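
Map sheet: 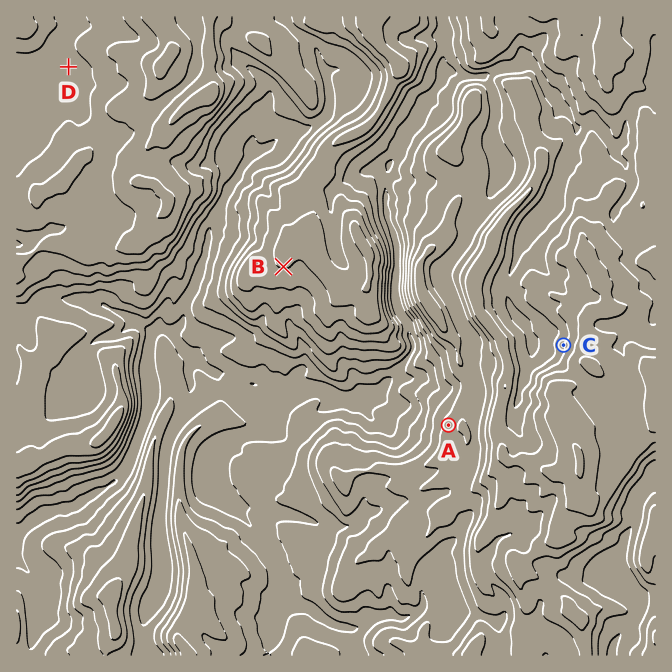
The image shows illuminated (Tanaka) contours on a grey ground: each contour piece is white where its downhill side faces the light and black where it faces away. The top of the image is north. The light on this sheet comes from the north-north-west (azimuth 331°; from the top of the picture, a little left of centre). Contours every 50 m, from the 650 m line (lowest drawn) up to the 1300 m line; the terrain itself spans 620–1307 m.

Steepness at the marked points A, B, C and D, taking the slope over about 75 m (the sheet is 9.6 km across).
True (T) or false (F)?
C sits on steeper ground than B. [T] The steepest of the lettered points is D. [F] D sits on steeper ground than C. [F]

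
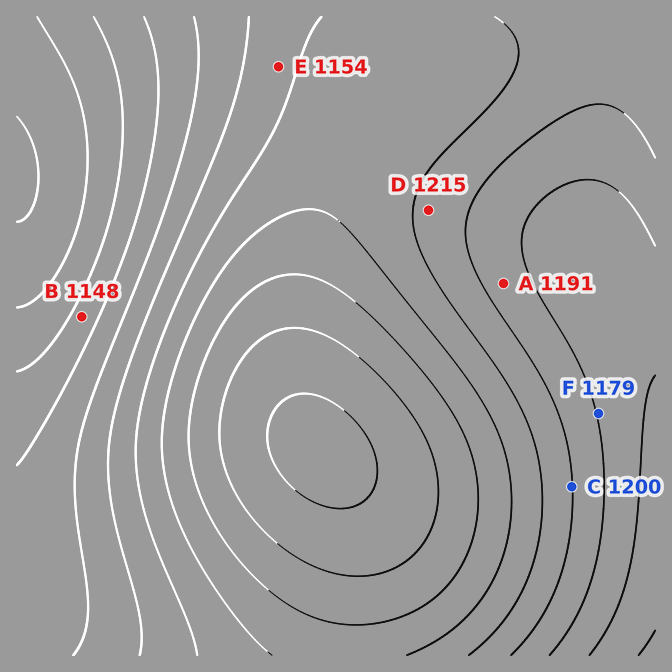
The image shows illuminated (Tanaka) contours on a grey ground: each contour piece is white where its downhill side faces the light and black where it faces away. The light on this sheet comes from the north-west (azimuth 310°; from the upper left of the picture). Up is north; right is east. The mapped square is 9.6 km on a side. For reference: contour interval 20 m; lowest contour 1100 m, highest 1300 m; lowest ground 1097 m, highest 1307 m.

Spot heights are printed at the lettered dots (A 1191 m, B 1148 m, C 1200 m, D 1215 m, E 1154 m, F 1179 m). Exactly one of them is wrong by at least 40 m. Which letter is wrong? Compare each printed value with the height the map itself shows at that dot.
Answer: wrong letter E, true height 1214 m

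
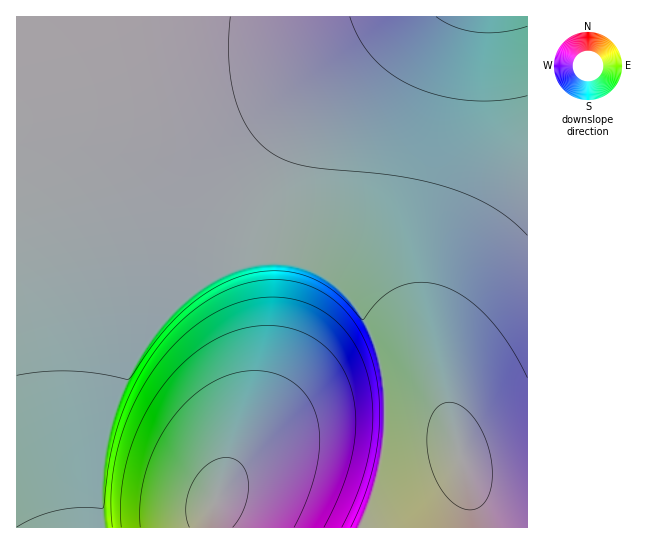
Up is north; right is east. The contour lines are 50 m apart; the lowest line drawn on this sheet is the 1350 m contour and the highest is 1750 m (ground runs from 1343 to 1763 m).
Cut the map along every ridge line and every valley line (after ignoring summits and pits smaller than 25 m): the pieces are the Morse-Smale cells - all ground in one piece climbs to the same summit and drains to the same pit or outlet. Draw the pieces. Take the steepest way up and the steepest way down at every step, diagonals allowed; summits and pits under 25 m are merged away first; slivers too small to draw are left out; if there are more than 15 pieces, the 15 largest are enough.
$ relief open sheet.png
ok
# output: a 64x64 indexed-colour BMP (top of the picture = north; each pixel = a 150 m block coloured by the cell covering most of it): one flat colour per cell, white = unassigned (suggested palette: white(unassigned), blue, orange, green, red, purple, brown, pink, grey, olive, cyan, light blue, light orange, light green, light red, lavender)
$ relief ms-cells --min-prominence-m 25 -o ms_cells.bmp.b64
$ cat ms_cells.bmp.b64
<image width="64" height="64" href="data:image/bmp;base64,Qk12CAAAAAAAAHYAAAAoAAAAQAAAAEAAAAABAAQAAAAAAAAIAAATCwAAEwsAABAAAAAAAAAA////ALR3HwAOf/8ALKAsACgn1gC9Z5QAS1aMAMJ34wB/f38AIr28AM++FwDox64AeLv/AIrfmACWmP8A1bDFABERERERERERERERERERERERERERERIiIiIiIiIiIiIiERERERERERERERERERERERERERERESIiIiIiIiIiIiIRERERERERERERERERERERERERERERIiIiIiIiIiIiIhEREREREREREREREREREREREREREREiIiIiIiIiIiIiERERERERERERERERERERERERERERERIiIiIiIiIiIiIREREREREREREREREREREREREREREREiIiIiIiIiIiIhERERERERERERERERERERERERERERESIiIiIiIiIiIiERERERERERERERERERERERERERERERIiIiIiIiIiIiIRERERERERERERERERERERERERERERESIiIiIiIiIiIhERERERERERERERERERERERERERERERIiIiIiIiIiIiEREREREREREREREREREREREREREREREiIiIiIiIiIiIRERERERERERERERERERERERERERERESIiIiIiIiIiIhERERERERERERERERERERERERERERERIiIiIiIiIiIiEREREREREREREREREREREREREREREREiIiIiIiIiIiIRERERERERERERERERERERERERERERESIiIiIiIiIiIhERERERERERERERERERERERERERERERIiIiIiIiIiIiEREREREREREREREREREREREREREREREiIiIiIiIiIiIRERERERERERERERERERERERERERERESIiIiIiIiIiIhERERERERERERERERERERERERERERERIiIiIiIiIiIiEREREREREREREREREREREREREREREREiIiIiIiIiIiIRERERERERERERERERERERERERERERESIiIiIiIiIiIhERERERERERERERERERERERERERERESIiIiIiIiIiIiERERERERERERERERERERERERERERERIiIiIiIiIiIiIREREREREREREREREREREREREREREREiIiIiIiIiIiIhEREREREREREREREREREREREREREREiIiIiIiIiIiIiERERERERERERERERERERERERERERESIiIiIiIiIiIiIRERERERERERERERERERERERERERESIiIiIiIiIiIiIhERERERERERERERERERERERERERERIiIiIiIiIiIiIiERERERERERERERERERERERERERERIiIiIiIiIiIiIiIRERERERERERERERERERERERERERIiIiIiIiIiIiIiIhERERERERERERERERERERERERERIiIiIiIiIiIiIiIiERERERERERERERERERERERERERIiIiIiIiIiIiIiIiIRERERERERERERERERERERERERIiIiIiIiIiIiIiIiIhERERERERERERERERERERERERIiIiIiIiIiIiIiIiIiERERERERERERERERERERERERIiIiIiIiIiIiIiIiIiIRERERERERERERERERERERERIiIiIiIiIiIiIiIiIiIhEREREREREREREREREREREREiIiIiIiIiIiIiIiIiIiEREREREREREREREREREREREiIiIiIiIiIiIiIiIiIiIRERERERERERERERERERERESIiIiIiIiIiIiIiIiIiIhERERERERERERERERERERESIiIiIiIiIiIiIiIiIiIiERERERERERERERERERERERIiIiIiIiIiIiIiIiIiIiIREREREREREREREREREREREiIiIiIiIiIiIiIiIiIiIhERERERERERERERERERERESIiIiIiIiIiIiIiIiIiIiERERERERERERERERERERERIiIiIiIiIiIiIiIiIiIiIRERERERERERERERERERERESIiIiIiIiIiIiIiIiIiIhERERERERERERERERERERERIiIiIiIiIiIiIiIiIiIiEREREREREREREREREREREREiIiIiIiIiIiIiIiIiIiIRERERERERERERERERERERERIiIiIiIiIiIiIiIiIiIhEREREREREREREREREREREREiIiIiIiIiIiIiIiIiIiERERERERERERERERERERERERIiIiIiIiIiIiIiIiIiIRERERERERERERERERERERERESIiIiIiIiIiIiIiIiIhERERERERERERERERERERERERIiIiIiIiIiIiIiIiIiERERERERERERERERERERERERESIiIiIiIiIiIiIiIiIREREREREREREREREREREREREREiIiIiIiIiIiIiIiIhERERERERERERERERERERERERERIiIiIiIiIiIiIiIiERERERERERERERERERERERERERESIiIiIiIiIiIiIiIREREREREREREREREREREREREREREiIiIiIiIiIiIiIhERERERERERERERERERERERERERERIiIiIiIiIiIiIiERERERERERERERERERERERERERERESIiIiIiIiIiIiIRERERERERERERERERERERERERERERESIiIiIiIiIiIhEREREREREREREREREREREREREREREREiIiIiIiIiIiERERERERERERERERERERERERERERERERIiIiIiIiIiIRERERERERERERERERERERERERERERERESIiIiIiIiIhEREREREREREREREREREREREREREREREREiIiIiIiIi"/>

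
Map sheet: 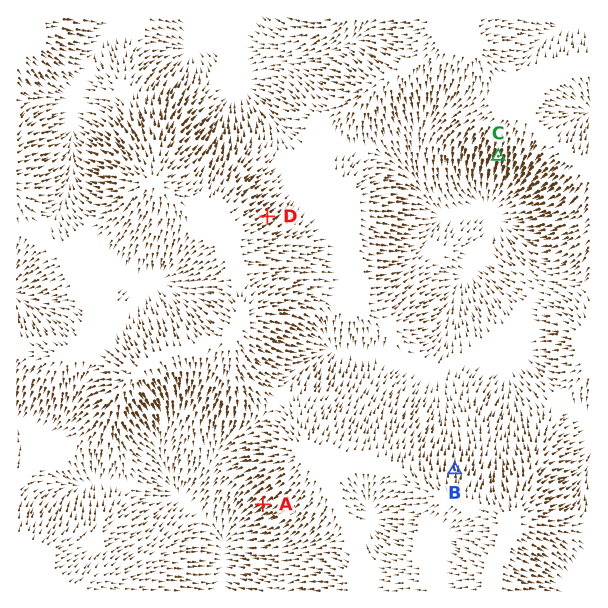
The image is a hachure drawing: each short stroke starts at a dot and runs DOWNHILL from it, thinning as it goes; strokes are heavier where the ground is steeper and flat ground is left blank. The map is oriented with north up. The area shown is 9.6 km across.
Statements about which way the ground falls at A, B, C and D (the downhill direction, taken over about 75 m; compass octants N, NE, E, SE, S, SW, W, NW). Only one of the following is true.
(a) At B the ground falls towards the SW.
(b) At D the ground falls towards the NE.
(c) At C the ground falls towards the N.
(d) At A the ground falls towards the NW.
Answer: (b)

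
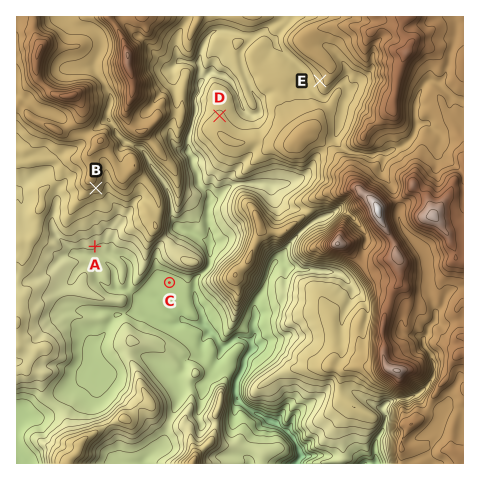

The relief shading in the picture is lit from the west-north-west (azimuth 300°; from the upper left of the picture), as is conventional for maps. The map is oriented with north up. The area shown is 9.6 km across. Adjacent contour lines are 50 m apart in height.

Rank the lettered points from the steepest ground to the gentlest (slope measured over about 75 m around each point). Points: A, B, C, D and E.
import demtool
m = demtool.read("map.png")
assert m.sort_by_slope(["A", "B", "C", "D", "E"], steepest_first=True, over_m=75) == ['B', 'E', 'A', 'D', 'C']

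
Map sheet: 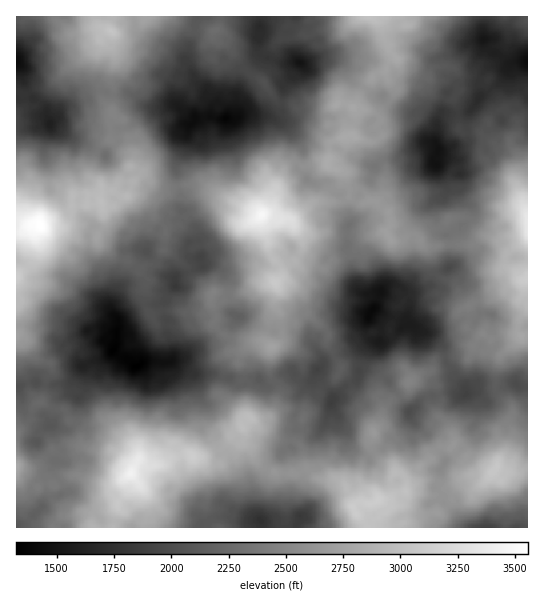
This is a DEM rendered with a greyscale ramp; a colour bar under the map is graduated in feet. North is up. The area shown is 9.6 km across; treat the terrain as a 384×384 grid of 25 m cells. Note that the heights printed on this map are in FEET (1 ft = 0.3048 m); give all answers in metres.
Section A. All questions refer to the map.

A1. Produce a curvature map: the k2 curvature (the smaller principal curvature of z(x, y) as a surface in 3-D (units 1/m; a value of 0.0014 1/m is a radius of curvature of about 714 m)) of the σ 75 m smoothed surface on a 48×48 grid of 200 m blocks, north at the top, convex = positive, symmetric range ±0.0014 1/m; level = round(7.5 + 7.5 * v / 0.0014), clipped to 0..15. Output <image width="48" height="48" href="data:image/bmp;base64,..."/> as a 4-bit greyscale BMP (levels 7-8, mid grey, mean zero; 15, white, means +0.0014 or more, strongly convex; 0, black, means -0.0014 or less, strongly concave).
<image width="48" height="48" href="data:image/bmp;base64,Qk32BAAAAAAAAHYAAAAoAAAAMAAAADAAAAABAAQAAAAAAIAEAAATCwAAEwsAABAAAAAAAAAAAAAAABEREQAiIiIAMzMzAERERABVVVUAZmZmAHd3dwCIiIgAmZmZAKqqqgC7u7sAzMzMAN3d3QDu7u4A////AFRnI4QRJIiFIzVUM2QBQSZ3dYdIgyInYmEFdoNag0elFVUyAiMAJap2dlQ5UncEQ3cBQyR2NnZCEzJFRlZQAnt5h4YEQ6g0QjVmEEZzepQ0U0JXSXVmRERpVahDRYdpk1JGRTVqp0NXZnZlSZVlaZdkFXhhSXeamYRERjJqt1dziGhkVXZ2VnVSTHRAJ2epmnBFRCJFimhjyzVmcwRndTESSUJ1BDaqlyAoWFOVeWVlpxR5hRFEWEBEATKVhTNnhiAWV0RWeWWYYTZ3ZzJhBjCKREIViTIzRWUzM0VWl1ZkREh6mWBFAxCclSBViCOHZjVEdSmHdzcidjSep3FaQSVGdQGJZ1RWhyeUcieVdThWYRJbg1ZJUDhUYwAkEjMUpTiWMyNXhBM3YbYUEEUkQRNqgVQCMiNTQhESNVVVUSIkQlIAAUZERUA3MMtHQzNBAGNIUTRUIVdUIAATEQAyF6MHRYhoETIzEkVaURNCERACRoeWJkA1A5U0OrJnBKR7ZHYjNXgRUyIQA4l1XcVFFEVBB3JDB6dWZoxRRmMjcXtWQDRXmYhQWFNRADEhN4djjGVjhANSI4hGhnQWYzVQWXM1ZBIRV1lUhzREQ2VAJ5YnZ4UANWZlZjMBZUMzdlMRQ6cwJ2UQVnVIVmIRBFRGVFQwSENna4IDaIZVZkESeGQ0SaUlVFVWZVRDN1OVV2J2d2aoVTRCSIUQOsQFitl4djAAAhM0RiJ3WJVCBYRkNnQTFWEGmqlGODAkADJURBV2eyNFN3NUd2VFQBM2UkR3SFG1FjQwAEaZVhR4NyRSVCZ1QjNDI0RGRURxW3SXETFGEHiHVDuiIRZ0RBABNlAmZCNEm2aHRmNGM8q3VidjVUaFQQW4ZiNoeQKIp2hzNEd2KJroRiFWJGR3IDjKqGi1NRBVaFZUhSRSN2jWAyanRDRUE0RYy1hyVCI0aGIklzFHaGVQBneGmFdDNXdnpmM1d1WIeGQAFBRnmWQgaWd3h2VTR2ZoRYYEM0ZFiGd0QzhkaDdUhllnZ5YTaHMgVrcQAFUihzVBYydGplcTdIUSeLcCd6YFmUQCiYoxVjEAMRI3pagFlHICeJkRZGcUuHcyu2ESEmgQM1cRNHgWgBADeIkjMRREZ5cCRCVXVBQQNEdTMxUyADeUZ3QAJmNVQ0EEh5p2qUAAZDdlkyAAF4dlOHIRFXIlRBAnZmY1ijQgekhiVmUyFneIdTNzIQABESQkQjVkhSVgRAeCWEUjAlaIUAIRVmZTJFZie3mWQRRSRQF4d1I3YlVDFIUUlVZCeTNia6dRF3GGOWA2ZENJhERDN5YnYSRDeTFCR4M2WHJ3NmRUaBFoh1NFUzJWFJhlZ2QgJ1RohmRVaFSTRQNnd2daplVjGZdkREEAECRDSJcUekZkMARlZpp4hndyJ2WGE1EEERRUd3MjJGQ0USAmhYl3dVRDCJiGBIVWM0EldjNWIREkRIIXlImrQ1VkFblzAnd2FaY0ZFdmREAkSJRGMYhjJIdmA2d1JGY2I2iHhYk0dlA3Jg=="/>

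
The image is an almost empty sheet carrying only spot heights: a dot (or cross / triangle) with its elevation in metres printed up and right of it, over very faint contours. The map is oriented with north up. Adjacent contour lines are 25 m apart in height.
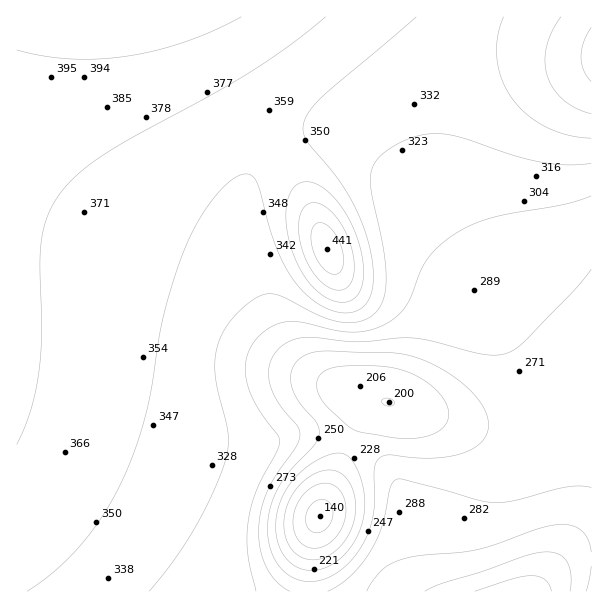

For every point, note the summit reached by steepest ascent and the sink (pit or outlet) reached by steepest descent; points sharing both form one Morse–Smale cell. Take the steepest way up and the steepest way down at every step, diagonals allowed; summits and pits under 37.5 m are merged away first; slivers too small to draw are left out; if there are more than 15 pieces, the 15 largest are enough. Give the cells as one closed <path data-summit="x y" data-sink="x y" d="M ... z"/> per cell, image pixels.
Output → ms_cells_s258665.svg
<path data-summit="114 17" data-sink="320 516" d="M462 16l-446 1 1 575 291-1 2-36 8-36 43-103 8-12 11-3-14-3-30-12-30-18-16-15-10-15-16-38-18-64 0-50 12-27 14-14 19-11 12-2 26 0 19 6 24 14 28 28 40 56 36 42 81 77 35 28 0-14-38-32-64-65-24-33-18-36-9-30-3-20 0-42 8-37 18-48z"/><path data-summit="327 249" data-sink="320 516" d="M329 132l-26 0-22 7-23 20-12 27-2 39 6 32 21 63 19 33 27 23 45 21 39 7 90 28 27 4 21 0 24-4 28-10 1-38-35-29-81-77-24-27-46-63-23-26-29-22z"/><path data-summit="521 591" data-sink="320 516" d="M389 402l-14 0-8 5-21 42-30 75-6 31-1 37 283-1-1-169-42 12-31 2-57-12z"/><path data-summit="591 56" data-sink="320 516" d="M591 16l-127 0-18 47-10 48 0 42 3 20 12 37 15 29 33 43 55 55 37 31z"/>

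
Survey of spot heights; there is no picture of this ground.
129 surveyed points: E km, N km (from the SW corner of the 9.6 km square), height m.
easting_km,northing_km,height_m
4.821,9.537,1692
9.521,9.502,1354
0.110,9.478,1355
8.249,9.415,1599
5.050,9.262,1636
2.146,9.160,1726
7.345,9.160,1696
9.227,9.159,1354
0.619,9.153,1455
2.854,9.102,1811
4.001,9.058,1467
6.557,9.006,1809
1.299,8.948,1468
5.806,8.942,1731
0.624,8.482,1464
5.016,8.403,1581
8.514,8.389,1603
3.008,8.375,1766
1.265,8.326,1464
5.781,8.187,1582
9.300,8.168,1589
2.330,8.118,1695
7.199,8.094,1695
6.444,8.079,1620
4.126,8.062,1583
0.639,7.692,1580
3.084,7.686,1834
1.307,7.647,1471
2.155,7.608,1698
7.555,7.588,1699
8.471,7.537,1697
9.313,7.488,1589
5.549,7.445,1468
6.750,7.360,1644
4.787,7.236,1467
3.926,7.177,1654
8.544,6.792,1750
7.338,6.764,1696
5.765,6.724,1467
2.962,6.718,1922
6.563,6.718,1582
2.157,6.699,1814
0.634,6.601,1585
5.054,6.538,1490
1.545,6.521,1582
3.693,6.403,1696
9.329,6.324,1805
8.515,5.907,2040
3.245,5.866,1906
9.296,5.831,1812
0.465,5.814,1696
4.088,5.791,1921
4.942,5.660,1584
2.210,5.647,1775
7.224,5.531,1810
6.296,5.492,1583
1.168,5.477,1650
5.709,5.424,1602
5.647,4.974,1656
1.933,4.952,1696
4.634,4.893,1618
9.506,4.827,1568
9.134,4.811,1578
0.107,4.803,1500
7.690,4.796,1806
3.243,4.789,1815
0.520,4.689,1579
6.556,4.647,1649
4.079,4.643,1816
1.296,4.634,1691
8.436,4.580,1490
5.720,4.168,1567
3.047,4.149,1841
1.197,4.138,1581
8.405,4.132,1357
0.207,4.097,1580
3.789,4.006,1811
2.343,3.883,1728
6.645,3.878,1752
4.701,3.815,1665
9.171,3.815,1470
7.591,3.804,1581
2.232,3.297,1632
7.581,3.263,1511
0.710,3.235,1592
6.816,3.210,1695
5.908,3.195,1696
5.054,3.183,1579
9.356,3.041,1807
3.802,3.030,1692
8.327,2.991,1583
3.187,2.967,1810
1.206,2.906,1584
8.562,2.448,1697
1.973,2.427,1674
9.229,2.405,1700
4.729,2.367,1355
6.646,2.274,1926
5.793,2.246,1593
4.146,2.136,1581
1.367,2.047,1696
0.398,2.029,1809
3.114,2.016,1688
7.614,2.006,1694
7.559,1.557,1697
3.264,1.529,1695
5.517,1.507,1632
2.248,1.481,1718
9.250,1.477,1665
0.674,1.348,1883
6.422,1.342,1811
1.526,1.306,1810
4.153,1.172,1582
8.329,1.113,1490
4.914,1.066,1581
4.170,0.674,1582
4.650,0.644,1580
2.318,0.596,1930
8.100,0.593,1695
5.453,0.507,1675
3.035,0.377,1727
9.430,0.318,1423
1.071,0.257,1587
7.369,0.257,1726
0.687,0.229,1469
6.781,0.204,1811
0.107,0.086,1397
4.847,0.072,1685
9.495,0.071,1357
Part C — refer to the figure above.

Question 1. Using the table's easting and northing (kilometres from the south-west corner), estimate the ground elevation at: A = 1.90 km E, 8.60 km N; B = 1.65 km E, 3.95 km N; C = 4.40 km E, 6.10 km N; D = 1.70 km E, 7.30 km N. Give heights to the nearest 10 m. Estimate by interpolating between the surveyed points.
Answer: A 1580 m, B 1580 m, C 1720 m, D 1580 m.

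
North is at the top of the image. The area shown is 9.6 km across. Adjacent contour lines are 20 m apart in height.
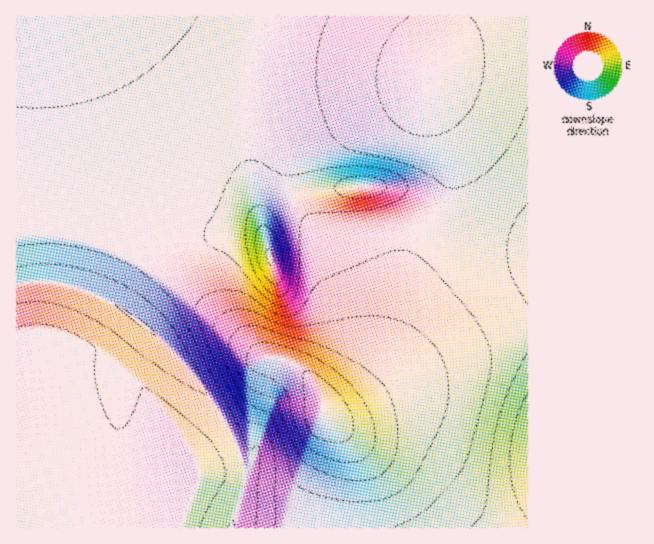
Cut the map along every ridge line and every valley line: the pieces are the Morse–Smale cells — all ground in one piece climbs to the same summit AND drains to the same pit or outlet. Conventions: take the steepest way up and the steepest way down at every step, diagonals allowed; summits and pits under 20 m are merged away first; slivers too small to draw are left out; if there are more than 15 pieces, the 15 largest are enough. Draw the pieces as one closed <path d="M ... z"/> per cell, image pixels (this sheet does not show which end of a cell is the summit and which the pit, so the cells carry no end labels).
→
<path d="M438 209l-22 22-5 10-20 86-15 40-23 25-19 13-11 5 12 20 1 16-5 21-14 34-2 14 0 13 213-1 0-284-57-14-21-10z"/><path d="M54 283l-29 0-9 2 0 220 7 3 46 9 33 11 128 0 11-30 4-24-10-33-31-51-24-31-41-38-38-24-28-10z"/><path d="M266 16l-199 1 17 76 21 68 23 50 25 37 16-9 24-6 33 2 21-3 10 1 8 6-14-64-4-36 0-29 5-41z"/><path d="M66 16l-50 1 0 266 46 1 27 8 26 13 22-40 15-18-24-36-23-50-21-68z"/><path d="M153 248l-16 17-21 41 38 27 26 26 31 40 18 31 11 24 5 20-4 24-10 29 83 1 3-27 14-34 5-21-1-16-12-17-2-15-5-13-13-14-8-6-18-8-15 0-8-6-87-85z"/><path d="M439 16l-172 1-15 52-5 41 2 56 14 65 4-16 8-8 18-10-5-18 1-12 6-10 12-13 42-23 50-22 22-14 8-8 10-38z"/><path d="M293 197l-18 10-8 8-3 6 1 19-8-7-10-1-21 3-33-2-24 6-15 8-1 3 56 58 53 49 15 0 26 14 13 14 6 15 26-29 9-14 3-11-3-43-4-20-10-25-6-8-30-31z"/><path d="M527 16l-86 0-4 31-8 31 6 35 16 49-2 27-10 21 18 13 14 6 54 14 3-1z"/><path d="M391 187l-61 1-19 3-18 6 14 22 30 31 6 8 10 25 4 20 3 24-1 26-11 18-25 27-2 8 2 3 23-12 30-30 15-40 20-86 5-10 21-21-16-14-15-7z"/><path d="M429 77l-8 8-22 14-50 22-42 23-12 13-6 10-1 12 4 16 5 1 14-5 19-3 61-1 19 4 28 18 11-20 2-27-16-49z"/><path d="M17 505l0 23 84-1z"/>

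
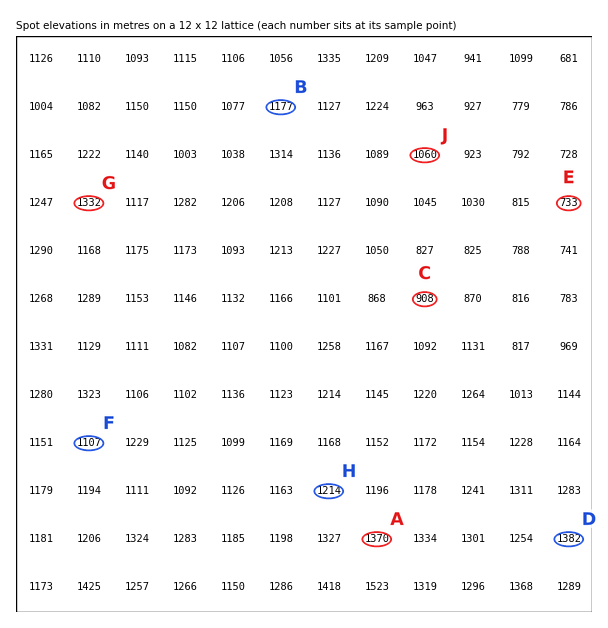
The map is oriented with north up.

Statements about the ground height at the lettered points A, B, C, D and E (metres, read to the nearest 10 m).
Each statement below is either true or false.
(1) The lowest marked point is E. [true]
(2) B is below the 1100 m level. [false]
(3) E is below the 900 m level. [true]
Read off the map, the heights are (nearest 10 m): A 1370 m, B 1180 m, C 910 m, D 1380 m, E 730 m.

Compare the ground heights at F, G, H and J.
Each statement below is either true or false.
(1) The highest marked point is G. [true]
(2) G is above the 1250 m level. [true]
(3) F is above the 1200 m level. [false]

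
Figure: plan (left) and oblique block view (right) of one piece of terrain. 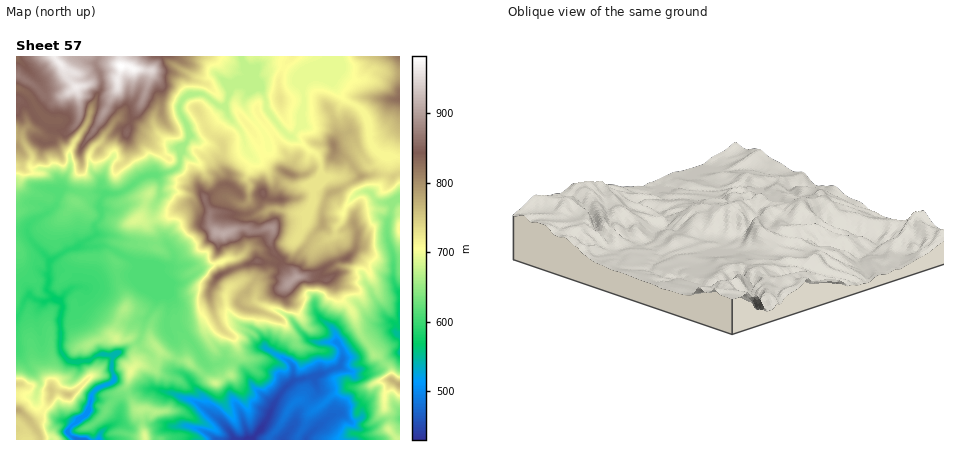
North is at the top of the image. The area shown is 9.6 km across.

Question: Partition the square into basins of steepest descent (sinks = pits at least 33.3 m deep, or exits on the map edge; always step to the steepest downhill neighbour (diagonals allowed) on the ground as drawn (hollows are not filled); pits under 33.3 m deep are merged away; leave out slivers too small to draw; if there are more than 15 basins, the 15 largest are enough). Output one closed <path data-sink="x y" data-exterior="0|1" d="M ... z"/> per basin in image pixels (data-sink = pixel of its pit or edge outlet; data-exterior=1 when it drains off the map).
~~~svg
<path data-sink="248 440" data-exterior="1" d="M400 56l-384 0 0 44 10 5 14 17 12 8 14 3 11-9 3-13 18 5 5-2 14-24 5-24 28 5-6 27-17 32 17 7 22 20 8 3 10 0 8 8 8 20-24-1-14 5-10 0-4 2-5 18-5 6 12 3 18-5 20-12 12 1 6-3 4 8 0 14 2 4 6 5 4 1-3 0 0 14-3 8 5 18-7 8-5 14 10 30 16 14 3 8-1 10-6 16-15 9-6-3-22-19-20-5-8-5-6 15-20 0-4 6-4 16 9 20 6 2 5 30 254 0 0-54-8-6-3-14-11-10-4-2-14-20-8-24-12-12-6-14-4-5-6 1-15-4 11-4 18-12 10-2 5-6 3-4 2-14-4-10 0-8 4-5 32-2 10 3z"/><path data-sink="78 440" data-exterior="1" d="M128 66l-7 0-4 24-14 24-5 2-18-5-3 13-11 9-18-5-14-12-8-11-10-5 0 12 5 6-2 22-3 6 0 264 15 12 9 16 12-1 4 3 88 0-3-30-6-2-9-20 4-16 4-6 20 0 6-15 8 5 20 5 22 19 6 3 15-9 7-18-3-16-16-14-9-26 0-10 6-12 5-4-5-18 3-8 0-14 3 0-4-1-6-5-2-4 0-14-4-8-6 3-12-1-20 12-18 5-12-3 5-6 5-18 4-2 10 0 14-5 24 1-8-20-8-8-10 0-8-3-22-20-17-7 15-28 9-30-3-2-16-1z"/><path data-sink="400 334" data-exterior="1" d="M390 209l-32 2-4 5 0 8 4 10-2 14-3 4-5 6-10 2-18 12-11 4 15 4 6-1 4 5 6 14 12 12 8 24 14 20 4 2 11 10 3 14 8 5 0-173z"/>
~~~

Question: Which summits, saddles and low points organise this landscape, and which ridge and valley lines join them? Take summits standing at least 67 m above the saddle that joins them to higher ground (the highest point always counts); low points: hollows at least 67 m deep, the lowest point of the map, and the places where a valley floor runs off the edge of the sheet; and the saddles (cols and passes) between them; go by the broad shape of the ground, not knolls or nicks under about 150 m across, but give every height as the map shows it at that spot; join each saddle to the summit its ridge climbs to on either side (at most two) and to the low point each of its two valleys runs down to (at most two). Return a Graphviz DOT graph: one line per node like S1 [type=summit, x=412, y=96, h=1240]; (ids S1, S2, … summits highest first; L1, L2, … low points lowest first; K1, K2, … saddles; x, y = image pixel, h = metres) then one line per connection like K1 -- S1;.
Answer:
graph terrain {
  S1 [type=summit, x=120, y=66, h=983];
  S2 [type=summit, x=224, y=234, h=912];
  S3 [type=summit, x=398, y=100, h=830];
  S4 [type=summit, x=16, y=410, h=778];
  S5 [type=summit, x=400, y=384, h=777];
  L1 [type=low, x=250, y=438, h=430];
  L2 [type=low, x=80, y=440, h=480];
  L3 [type=low, x=400, y=352, h=553];
  K1 [type=saddle, x=100, y=76, h=876];
  K2 [type=saddle, x=22, y=138, h=774];
  K3 [type=saddle, x=354, y=106, h=714];
  K4 [type=saddle, x=210, y=98, h=674];
  K5 [type=saddle, x=180, y=158, h=658];
  K6 [type=saddle, x=392, y=210, h=648];
  K7 [type=saddle, x=384, y=362, h=648];
  K8 [type=saddle, x=128, y=394, h=636];
  K9 [type=saddle, x=20, y=312, h=592];
  K10 [type=saddle, x=306, y=404, h=485];
  K1 -- S1;
  K1 -- L1;
  K1 -- L2;
  K2 -- S1;
  K2 -- L1;
  K2 -- L2;
  K3 -- S2;
  K3 -- S3;
  K3 -- L1;
  K4 -- S1;
  K4 -- S2;
  K4 -- L1;
  K5 -- S1;
  K5 -- S2;
  K5 -- L1;
  K5 -- L2;
  K6 -- S2;
  K6 -- L1;
  K6 -- L3;
  K7 -- S5;
  K7 -- L1;
  K7 -- L3;
  K8 -- S1;
  K8 -- L1;
  K8 -- L2;
  K9 -- S1;
  K9 -- S4;
  K9 -- L2;
  K10 -- S1;
  K10 -- S5;
  K10 -- L1;
}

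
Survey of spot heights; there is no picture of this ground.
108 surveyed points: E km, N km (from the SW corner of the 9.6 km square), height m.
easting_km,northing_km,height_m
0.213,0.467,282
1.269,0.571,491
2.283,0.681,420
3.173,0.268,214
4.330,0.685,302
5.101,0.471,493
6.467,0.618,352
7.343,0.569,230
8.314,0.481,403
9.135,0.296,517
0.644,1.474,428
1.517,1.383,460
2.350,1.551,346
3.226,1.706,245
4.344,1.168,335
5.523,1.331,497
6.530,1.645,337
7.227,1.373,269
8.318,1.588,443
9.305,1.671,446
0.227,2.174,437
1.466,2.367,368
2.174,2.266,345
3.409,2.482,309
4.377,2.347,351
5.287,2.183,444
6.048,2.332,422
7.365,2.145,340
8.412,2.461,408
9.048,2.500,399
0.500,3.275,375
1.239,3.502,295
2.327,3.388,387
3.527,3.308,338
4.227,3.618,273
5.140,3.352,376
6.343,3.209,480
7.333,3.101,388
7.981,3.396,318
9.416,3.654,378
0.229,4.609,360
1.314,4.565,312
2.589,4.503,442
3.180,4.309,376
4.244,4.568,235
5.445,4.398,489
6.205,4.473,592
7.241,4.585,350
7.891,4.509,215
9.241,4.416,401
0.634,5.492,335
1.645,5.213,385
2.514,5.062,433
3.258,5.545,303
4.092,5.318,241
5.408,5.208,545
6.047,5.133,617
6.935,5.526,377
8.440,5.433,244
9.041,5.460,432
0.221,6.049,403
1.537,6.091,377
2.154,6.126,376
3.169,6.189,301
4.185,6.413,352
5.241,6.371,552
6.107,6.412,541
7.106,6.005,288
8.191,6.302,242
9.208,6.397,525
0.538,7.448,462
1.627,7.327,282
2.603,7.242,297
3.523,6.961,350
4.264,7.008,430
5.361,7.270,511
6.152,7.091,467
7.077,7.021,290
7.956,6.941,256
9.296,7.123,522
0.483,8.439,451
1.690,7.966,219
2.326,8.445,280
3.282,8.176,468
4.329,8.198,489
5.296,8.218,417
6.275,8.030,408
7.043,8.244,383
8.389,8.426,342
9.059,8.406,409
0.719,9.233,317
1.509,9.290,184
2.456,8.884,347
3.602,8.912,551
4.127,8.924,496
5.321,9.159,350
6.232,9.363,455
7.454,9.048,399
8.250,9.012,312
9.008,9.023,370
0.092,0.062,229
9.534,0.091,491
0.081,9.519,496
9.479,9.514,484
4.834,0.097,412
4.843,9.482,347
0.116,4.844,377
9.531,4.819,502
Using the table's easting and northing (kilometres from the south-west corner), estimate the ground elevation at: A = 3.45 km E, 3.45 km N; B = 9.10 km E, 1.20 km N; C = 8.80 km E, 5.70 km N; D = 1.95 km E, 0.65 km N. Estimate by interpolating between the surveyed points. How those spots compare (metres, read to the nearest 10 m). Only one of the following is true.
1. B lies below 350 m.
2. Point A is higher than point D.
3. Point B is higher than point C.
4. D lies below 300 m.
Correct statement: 3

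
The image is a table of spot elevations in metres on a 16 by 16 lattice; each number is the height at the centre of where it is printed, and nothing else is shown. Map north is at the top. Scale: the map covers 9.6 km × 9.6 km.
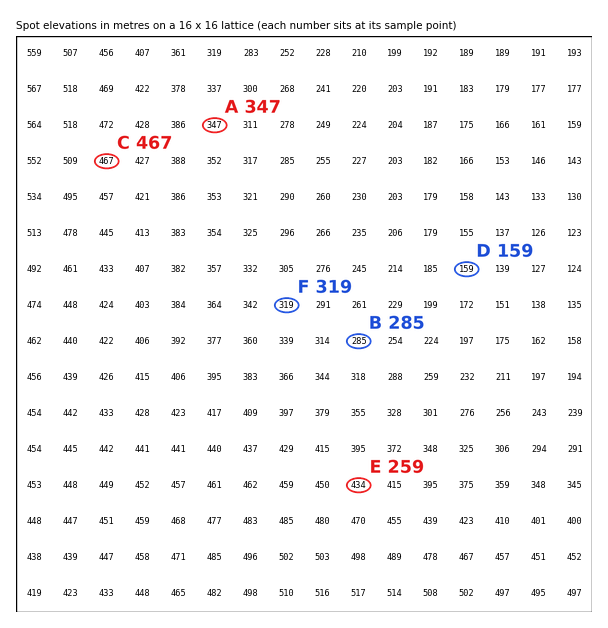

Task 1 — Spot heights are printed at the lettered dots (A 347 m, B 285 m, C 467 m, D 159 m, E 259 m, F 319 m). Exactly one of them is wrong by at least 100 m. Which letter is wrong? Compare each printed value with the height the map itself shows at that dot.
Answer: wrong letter E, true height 434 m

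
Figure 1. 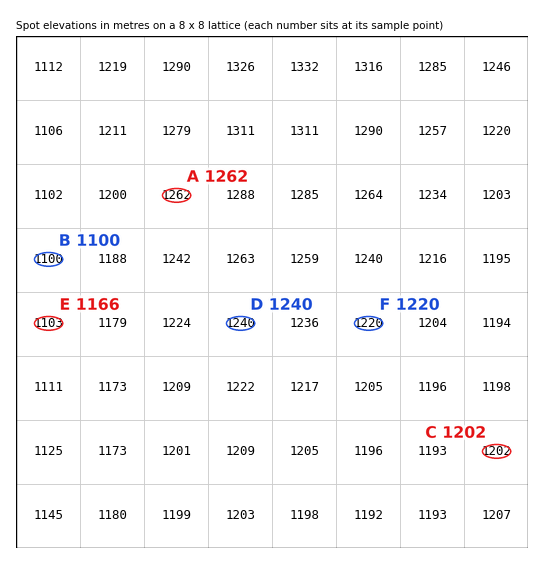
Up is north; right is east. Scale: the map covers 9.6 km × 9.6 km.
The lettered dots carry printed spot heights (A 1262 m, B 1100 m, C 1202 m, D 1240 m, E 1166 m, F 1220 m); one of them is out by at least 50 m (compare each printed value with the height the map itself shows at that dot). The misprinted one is E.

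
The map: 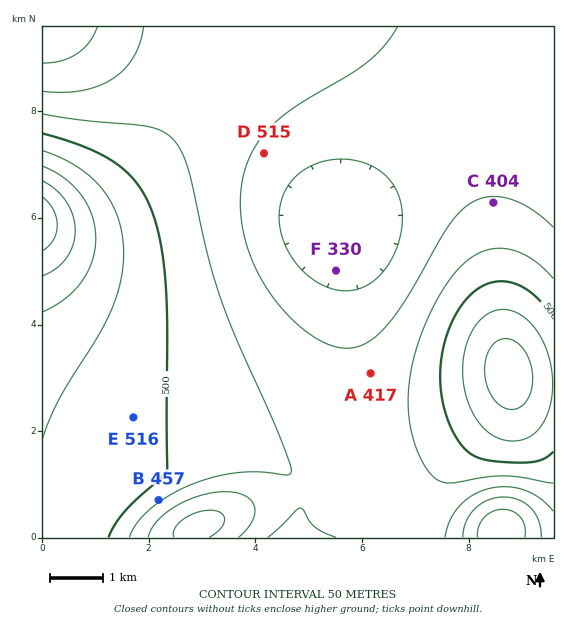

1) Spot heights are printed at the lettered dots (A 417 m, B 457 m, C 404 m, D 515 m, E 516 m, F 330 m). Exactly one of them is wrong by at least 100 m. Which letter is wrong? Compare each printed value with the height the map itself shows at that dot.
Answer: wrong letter D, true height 390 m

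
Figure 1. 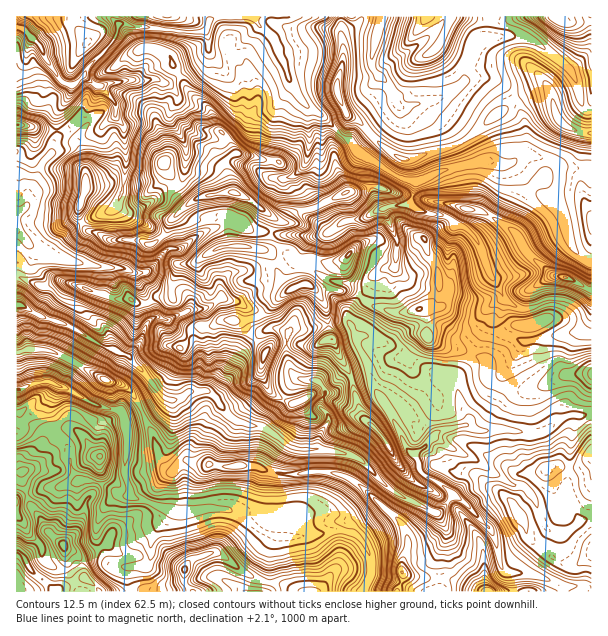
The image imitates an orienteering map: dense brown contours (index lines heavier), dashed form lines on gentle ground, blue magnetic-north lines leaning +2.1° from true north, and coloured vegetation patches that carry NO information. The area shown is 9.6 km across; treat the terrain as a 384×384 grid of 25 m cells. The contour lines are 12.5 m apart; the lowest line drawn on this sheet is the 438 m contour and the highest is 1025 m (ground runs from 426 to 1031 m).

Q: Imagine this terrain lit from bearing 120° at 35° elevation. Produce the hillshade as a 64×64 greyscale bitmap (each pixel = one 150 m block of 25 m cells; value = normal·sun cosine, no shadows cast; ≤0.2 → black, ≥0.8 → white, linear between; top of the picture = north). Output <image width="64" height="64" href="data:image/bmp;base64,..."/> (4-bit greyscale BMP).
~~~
<image width="64" height="64" href="data:image/bmp;base64,Qk12CAAAAAAAAHYAAAAoAAAAQAAAAEAAAAABAAQAAAAAAAAIAAATCwAAEwsAABAAAAAAAAAAAAAAABEREQAiIiIAMzMzAERERABVVVUAZmZmAHd3dwCIiIgAmZmZAKqqqgC7u7sAzMzMAN3d3QDu7u4A////AJmHiaqYqod3dniaq7uph3eJve2jAH3KqXREeIZXmqqqiJmIibqph3ZVnLqqqqmHd3ic3cYAS8uphlaqh3iZmqp5qYiKy6mZdTON7LqqmGVmZnm82AA7upiHZ7uZmZmaq6u4irvcqqqVMkjMu7qYdmZlV6u4ECq6mHdou5mYmZmZuqh6zMu6qqZDI1i7uqmId3ZWmqggKbuoZmm6eImZmYiYh3rduauqmGVDM3q7qZmYh2aKl0I4u7llablniZmZiHZYiL7Hi7uph2ZUaKqpmZmZiImGRFm7qFRpp2eaqZmIZleYjNh5q6qYh3Z4mZmZmZmZmHZVeamXRYmGaKqpqplWd4mK2niKqqmZiImZmZmZmZmIZWeIiZQ3mGd4qpmaqVeZiJrcmHiqqqqpmZmaqqmZmYdVeHiZp1iFd4mqmZmZiJmYiL26mIq7u7uqqqq7uqqZhleImYitpmd3iamJmZm7u6mHncuYiby7zMu6q7zcy6mHiJlmi8yXd3iZmZqpmbzMy6qc25d3nMq9zMuqu7zLqZmZhFrLqJmIiIiZmqmYq8u7qZ38hnZ5qZu7u7qYdWd3eIgyjbiJmYiHiIiaqZmZqrqHnP6FZ3eIeId4mYdTIjRXdBTcpnmIiIiId3iYeImZqoZ7/oVYhnh3hkVomIh2eJhSGt2maJiIiId3Z4dWZ5mpiHnelFiWWIiYZWiamrqZmFNc3Lp3eIiIiId2eFR3iZmJmc2UaadGiJmHeJmay2Z4drzZrKh4iYiZmYd4ZJh4iJmpvIR6p1WJmZmYiJq+gjV7zLmbu6mJmZqqqYh2qYd4mIirdquXVXmZmZlmvM2hFpq7mZmqu6maqqu6mZh5qGZ5qal5u6hmeZiIh3ae/WI2qrqZmZqqmZmaqruqqgOJZoiJzJvLqYd4l4hVmnjvgze8qZmZmqmJmZmqu7qaUkiYdnnN3MqbupmGRni7louVScypmZmZmYiZmZmqupn9uYd2WLuruIvLqpchfNyqqGeLy5mZqqqYiJmZmZmaiO7bmYdnd4mIib28uVAt/bq6d6zKmZqqqqmImpmIiIh33cuZmHZ4h2Z2r9zahBv+uauYzMmZmquqqpmaqYiIh2WruqmIeJmDA3jP29uXN/+oi7vcqZmZmru6qZmpmIiIZUd3d3ial5cAR6zMy6hlzZZXvuyZmYh53bqpmZqZmZmHJVRXmYqniyAjaavLqqicllN87JmZh3nNy6mZmqu6qpk0Voh2m6d8cEEFiaq7zLyndpzKmZmZibzcupiImru7qlaYh3q6mI35diE0V5ms3sh439qZiZqqvN3KmHd3iruZZneJqpmYm+ucyFVFeHi/+nff6YmYd4qr3tupiZh4qphWeIqYiZiZmIvbmpd3d4z9md/smYh2Z5rO27qHrMuph3aJh2iYdXZEabqrqImId6y7u965mYh2is7bmGV7zLmHmHU0VVQzRSA5qay3eJiHZ6u7zcqZiHaKztuYZUWJmpeoZEQzVVVoUAaZvcqIiJmIiZrf66l3h4rO7Jh4dUVWeKmHd3iJqXnGAme9y6qZmqmYeL/8u3eIqr3rl3iIh1V6qpmZmYm7h86CIUrMuqqqqXZBTf3MdYm6nNqHd5qpmZmZmZd4dpuon/tzE3mZmZmal0AEzcx0i8mKuXdorLupiJmYhkZ3ZlVXzdtkVnd4q8zbhAA3umJqy3iod3m826mHiIZmV3ZUIkR7zLmIiImrzv/adTFmM0WLqYh3iazLqXeIhSKMqHZSE1ncu6qZiaq87u7MtTM1VXmYmZh3irqod5h1EF3sp2UiM43cy6mKmHec7t/+qGd4h2iqqHeJqph3qXUQK/7IRYZDJrzLqrmGZVWL3//t2kR3ZVeZiZmpmIiqliAH3tpCaYdCR4mrqYdmYyN73bzcYjREVomZmaqYiaqXQQbMy0JHmnRFVpu7qXZ2MCVniJqWVWZ4mZmZmpiZmpdSFqu6QDarlmZ4rNy8yGdVVUV5q8yod4iZmZmamZmap0AEiZlABJymZ4re26zsdmmpd4eL3ty6mZmZmZmZmpq6cxJneDADe6ZXeL3JiKyGacuYd5mrzN3LqamZmamrmsyXZnd3MAJYhVeImIdnioZoy4eJmHeJrNzLqqmaqqvL3aiJmIhAE1ZkZoqZd3d4hni4eamYiIeIrMy7qZmaqszcmIm5iFIlZUNFiaqIh4d2dpqaqpmYiIeJvLuod5qpmJqFeaymVEiFMjV4mZmYmIdSfLuqmZmZiHebu6dnqpiHeZRIirY1aKhUR4qZq6mZl0OMuqqZmZmIh4mql2i7qomZpxaIljVniXZ4qoibupmFNryqqpmZmYiHeJmHebyYeJmZIodUVVd3d4mZiJq6mGMX3bmZmaqqmIiIiId5u5d3iquDeZdmZ4eJmZmZmqqYYgbdupiau6qpmIiHd4q7hoiZiOkWvKmImaqpmZmaqphzA83Kl4q8y7qZiId4mqqGmahVz2A6u5iazKmJmaqqiIUCrcmId6zdypmId4mZqXapl0We5AJ6qZrMuImZqqmIhiKdyWd2et7cqId3iZmZmMqWRoruMBWIiKuoeZmqqYmHRJzKZGiHne2ph3eJmImqunZnia7CATVniJdoqpqYiYdVnMt0NqmL7rqZiIiHiryId3iJm9lWZ5mqp1eKqZiIdkabzIQ0i6reyqmZmHebzImIiZmqqXmavN3ZZ3iImYd1NIm8lTNqus7bqZiHebvM"/>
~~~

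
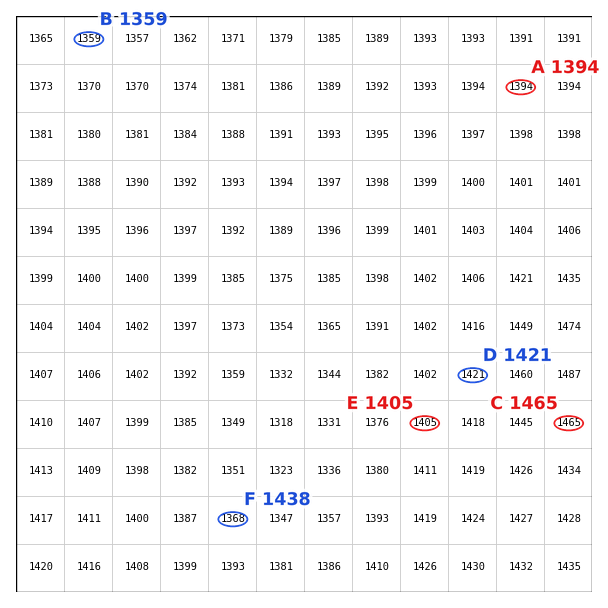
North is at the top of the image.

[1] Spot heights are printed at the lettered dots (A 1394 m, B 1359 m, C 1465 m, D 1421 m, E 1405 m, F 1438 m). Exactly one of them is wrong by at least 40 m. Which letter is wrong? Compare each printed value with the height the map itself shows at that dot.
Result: F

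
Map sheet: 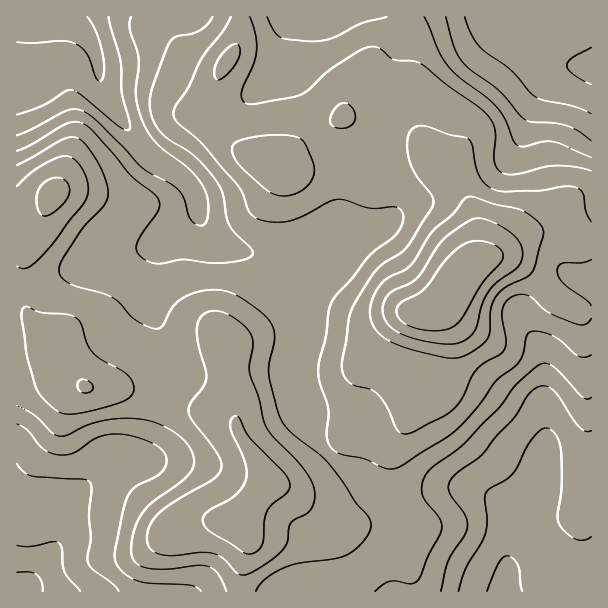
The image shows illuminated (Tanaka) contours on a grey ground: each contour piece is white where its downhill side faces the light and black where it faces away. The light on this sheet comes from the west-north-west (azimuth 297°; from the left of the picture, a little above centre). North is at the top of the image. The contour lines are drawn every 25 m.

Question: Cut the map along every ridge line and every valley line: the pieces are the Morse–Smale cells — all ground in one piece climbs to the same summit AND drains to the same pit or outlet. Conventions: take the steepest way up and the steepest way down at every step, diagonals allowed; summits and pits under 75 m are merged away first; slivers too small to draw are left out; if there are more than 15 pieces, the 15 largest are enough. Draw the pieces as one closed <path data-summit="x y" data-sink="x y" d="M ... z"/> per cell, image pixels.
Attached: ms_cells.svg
<path data-summit="458 284" data-sink="21 17" d="M240 16l-224 1 0 297 11 2 33 31 8 18 16 21 57 5 90 29 5 5 4 10 32 51 21-5 16-9 40-40 11-21 8-51 6-13 17-21 11-10 8-3 12 0 10-5 24-21 20-29 0-31-6-23-12-25-17-13-22-26-9-4-39-8-29-12-40 28-24 22-5 0-22-10-17-11-20-22-3-6 0-18 6-21 19-31 5-23z"/><path data-summit="458 284" data-sink="504 591" d="M506 258l-18 0-11 4-9 8-12 17-18 17-12 8-16 1-8 3-20 20-12 20-10 55-11 21-34 36-22 13-20 3-19 22-10 22 4 18-7 29 1 17 350-1 0-279-13 0-19-10-32-31z"/><path data-summit="458 284" data-sink="591 68" d="M591 16l-349 0-6 31-13 19-9 21-3 12 0 18 6 11 17 17 14 9 25 12 5 0 24-22 40-28 29 12 28 5 20 7 22 26 17 13 8 15 10 33 0 31-2 7 65-33 13 0 29 10 10 0z"/><path data-summit="458 284" data-sink="17 591" d="M24 314l-8 1 0 276 224 1 1-17 7-29-4-18 10-22 17-20 0-3-31-48-4-10-5-5-78-26-31-6-38-2-16-21-8-18z"/><path data-summit="458 284" data-sink="21 17" d="M552 232l-13 0-9 3-21 13-19 9 16 1 7 2 15 11 32 31 19 10 12 0 1-69-11-1z"/>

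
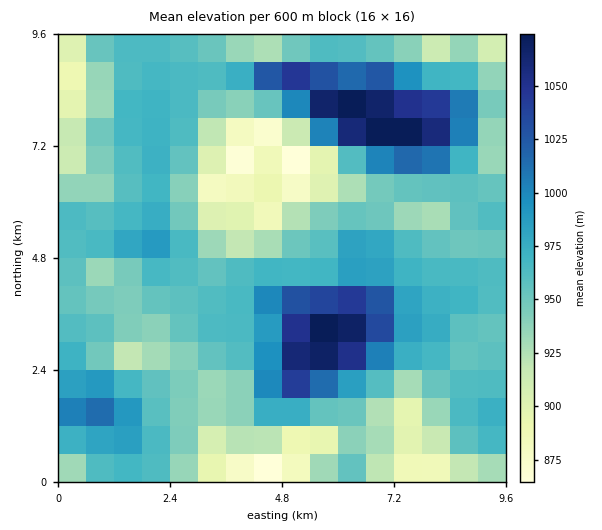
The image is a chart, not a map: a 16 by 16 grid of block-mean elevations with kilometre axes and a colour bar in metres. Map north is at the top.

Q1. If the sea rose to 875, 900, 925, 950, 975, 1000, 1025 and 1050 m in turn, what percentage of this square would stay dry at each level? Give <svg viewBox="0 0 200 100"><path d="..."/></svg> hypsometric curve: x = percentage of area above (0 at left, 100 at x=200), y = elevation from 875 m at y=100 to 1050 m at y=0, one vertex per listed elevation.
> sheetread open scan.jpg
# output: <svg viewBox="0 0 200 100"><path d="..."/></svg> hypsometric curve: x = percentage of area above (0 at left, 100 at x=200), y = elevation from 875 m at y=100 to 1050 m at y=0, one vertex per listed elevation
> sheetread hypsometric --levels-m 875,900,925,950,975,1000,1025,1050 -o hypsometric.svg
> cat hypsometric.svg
<svg viewBox="0 0 200 100"><path d="M194 100l-14-14-19-15-32-14-82-14-20-14-8-15-6-14"/></svg>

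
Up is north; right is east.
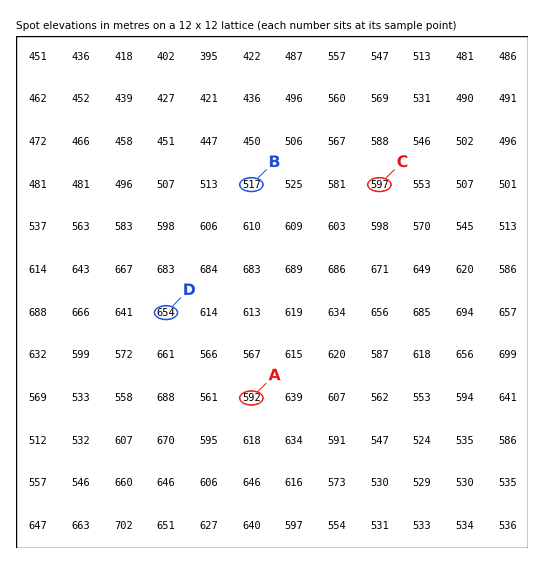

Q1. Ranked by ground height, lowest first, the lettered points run B A C D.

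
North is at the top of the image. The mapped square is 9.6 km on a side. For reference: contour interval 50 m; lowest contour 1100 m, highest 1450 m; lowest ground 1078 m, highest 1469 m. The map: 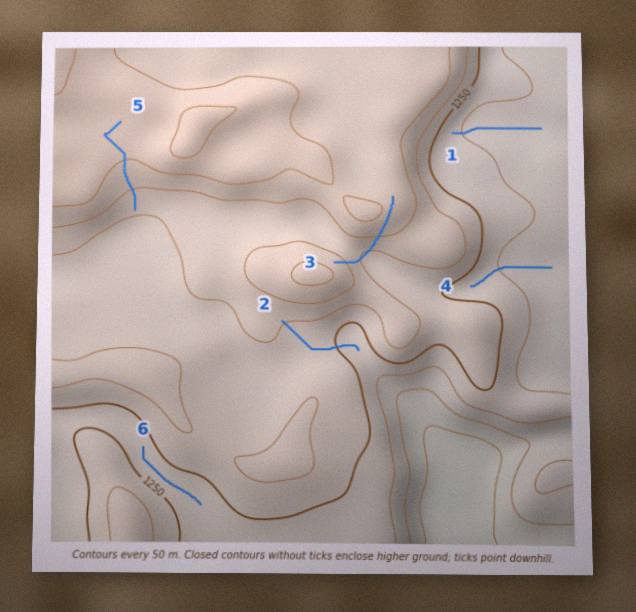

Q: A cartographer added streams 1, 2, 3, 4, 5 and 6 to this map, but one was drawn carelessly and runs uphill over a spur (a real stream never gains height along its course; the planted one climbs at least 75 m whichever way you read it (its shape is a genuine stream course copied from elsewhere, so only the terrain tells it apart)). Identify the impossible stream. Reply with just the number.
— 3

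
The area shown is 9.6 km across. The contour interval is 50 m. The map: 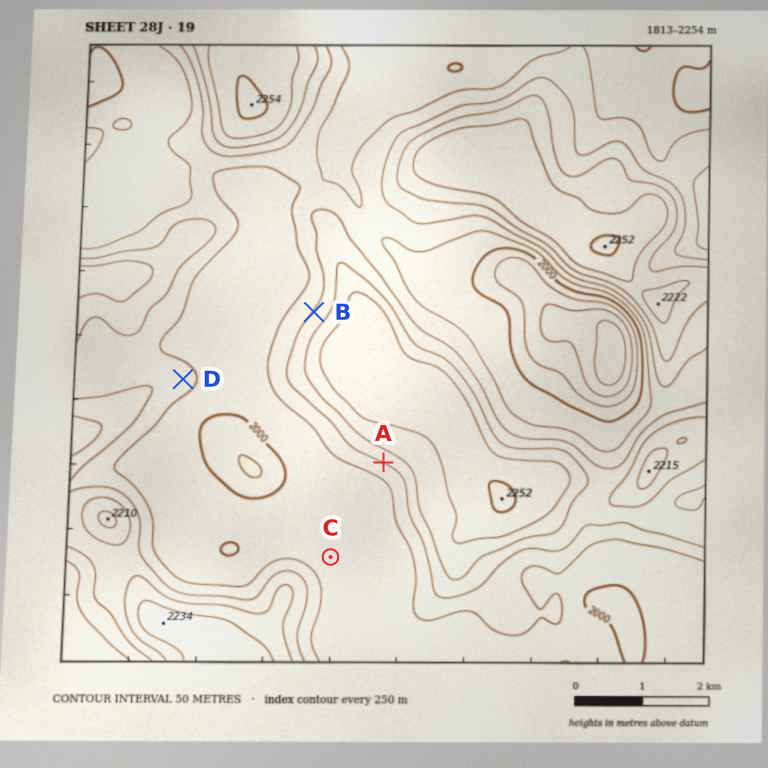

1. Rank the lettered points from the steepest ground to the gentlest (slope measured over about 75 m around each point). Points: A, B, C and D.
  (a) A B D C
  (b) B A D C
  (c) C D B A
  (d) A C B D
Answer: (a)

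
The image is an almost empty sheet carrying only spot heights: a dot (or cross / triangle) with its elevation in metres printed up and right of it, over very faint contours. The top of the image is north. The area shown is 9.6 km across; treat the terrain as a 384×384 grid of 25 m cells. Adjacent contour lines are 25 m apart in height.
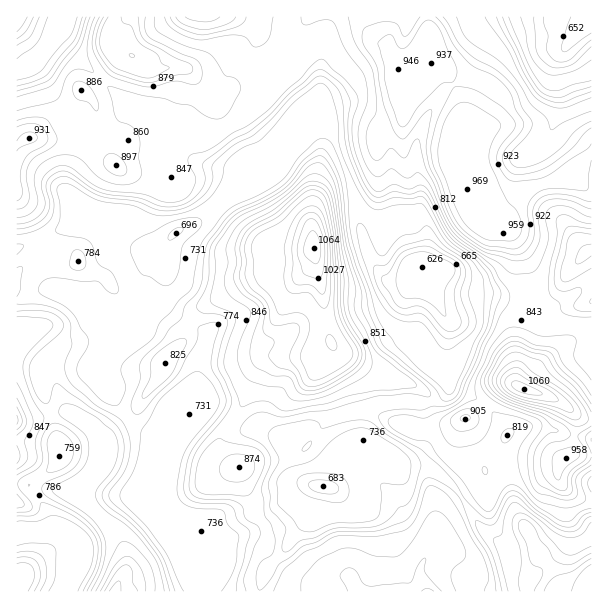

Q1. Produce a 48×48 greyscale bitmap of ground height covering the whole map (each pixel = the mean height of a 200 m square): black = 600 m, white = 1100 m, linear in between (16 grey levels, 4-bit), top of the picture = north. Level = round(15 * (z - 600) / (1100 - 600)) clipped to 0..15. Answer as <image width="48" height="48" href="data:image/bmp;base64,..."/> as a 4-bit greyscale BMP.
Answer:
<image width="48" height="48" href="data:image/bmp;base64,Qk32BAAAAAAAAHYAAAAoAAAAMAAAADAAAAABAAQAAAAAAIAEAAATCwAAEwsAABAAAAAAAAAAAAAAABEREQAiIiIAMzMzAERERABVVVUAZmZmAHd3dwCIiIgAmZmZAKqqqgC7u7sAzMzMAN3d3QDu7u4A////ABI0RXmpmGVERVZnd4iIiIiJmId2VDMiERI0RGiZh2RERFZmd4iIiIiIiHd2VDMyISI0RFeJh1RERFZmZ3iIiIiIiId2RDMzMjM0RFeIdkRERFZmVnd4h3eIiId1RDM0RERERFd3ZURERFVmVVZ3d3d4iIdlRDNERERERWd2VERERFZmVERVVWZ3iHdVVDRWZWVVVndlRERERVZlVERERFVniHZmVEV3dnZWd3ZURERVZmZlRERERFVWd3Z3ZWeIh2Vnd3ZUREVnd3dlRDM0RFVWd2d3dnial2Zmd3dVREVneIdlRDM0RERFZmd3d4mql3dVZ3dlRERneIh2VERERERFZnd3d4mrqYdlVnd1RERXd3d2VVRERERVZ3d3d4mruodVVnd1RERWd3ZlVVVEREVnd4iHd4mqqYdlZ3dlVERFZ2ZVVVVVRVd3eIiHd3iZqpd2d3ZVVEREVmZmZlVVVmd3d4mId4mru4dndmVVZURERXdnd3dmZmZmZniIiavMyoZmZVRFZlRERXd3eIh3dmZmZVeJvN3cqXZmVURFVmVEVneIiaqYd3d2VEaKzdy6mHZWVERFVnZVV3iJmru6iHdlREV5vMuph3ZlVERFVnZVZ4iZqru7qHZURERoq7qYh3dmVURERWZlV3iZmru7l2VERERXmpiIh3d2VURERFZlVniZmru6hlREQzNGiIh3d3d2VERERFVVVniaqru5dkREMiNGd3d3d2ZlVEREREVmZ3iau7uoZUMjISNFd3d3ZlVURERERERWd4iru7yoZTIhESNFZ3d2ZlVEREVERERFeIq7vMy4ZDIRESNFZ3d2ZlVVVVVERDRFeJq7vN2oZCIRESNGeId1VVVVVVREQzRFd5q7vd2nUzIRESRXiIh1VVVVVVREMzRFeJq7ve2mREMiI0aJmph2VFVVVUREQzNEZ4q7ve2mRERDNHmru6h2VWZUREREREM0VomqvNyVRERERpq7u6h2ZodlRERERVVERWeJq8uVREREV6u7u6h3eJh1REVVVndlREVnmrqFRVVVaau7uqmIiZhlRWd3d3d2VERFeKl1VnZmebu7qqqqqphlVniId3d2VEREV4hlV3d3iru7qZqqqph3d4iYh3d2VERERXdVaIiIm7u7mImaqpmIiIiId3d3ZURERFZVeIiIq7u6mIiJqqqYiIiId3d3dlVEREVFeJmYm7u7qYiImZqYiIiId3d3d3ZURERGeJmZmru7qpiIiYiIiIh3d3d3h3dlRERGeJqpmru7qph3iHiIiIh3d3eIiHd2VERGeJqqmquqqYd2d3d3iIh3iIiIiId3ZURWeJqqqaqqmXZVZlVniIiImYiIiHd3d1VneJqqqqqpmGVERURWeIiqqqmYh3d3d3Z3eJqqqqmZh1QzRERFd4qqqpmIh3d3d3d3iaqqqqmIdlMiIzREV5qqqYh3d3d3d3d4iaqqqph3dkMiIiNEVoqqmHdmZ3Znd3d4maqaqod3ZUMiERNERoqqmHZVVWZnd4eImZmZqYd3ZEMiEQ=="/>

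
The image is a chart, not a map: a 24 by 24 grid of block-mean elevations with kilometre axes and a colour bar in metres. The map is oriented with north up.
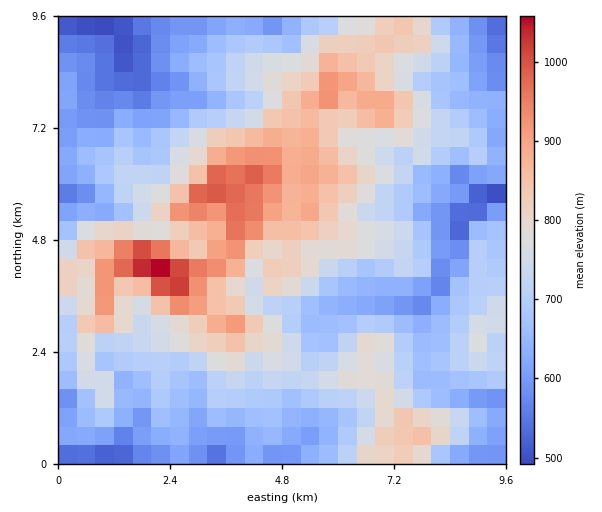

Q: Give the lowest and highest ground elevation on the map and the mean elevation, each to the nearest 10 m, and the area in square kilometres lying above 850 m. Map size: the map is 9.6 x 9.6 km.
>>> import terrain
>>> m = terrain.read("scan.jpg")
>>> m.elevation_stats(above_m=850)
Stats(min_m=480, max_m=1070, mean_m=720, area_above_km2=13.8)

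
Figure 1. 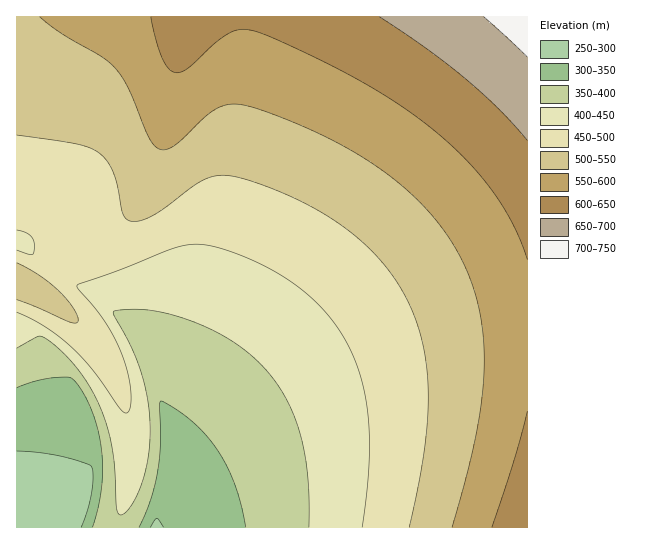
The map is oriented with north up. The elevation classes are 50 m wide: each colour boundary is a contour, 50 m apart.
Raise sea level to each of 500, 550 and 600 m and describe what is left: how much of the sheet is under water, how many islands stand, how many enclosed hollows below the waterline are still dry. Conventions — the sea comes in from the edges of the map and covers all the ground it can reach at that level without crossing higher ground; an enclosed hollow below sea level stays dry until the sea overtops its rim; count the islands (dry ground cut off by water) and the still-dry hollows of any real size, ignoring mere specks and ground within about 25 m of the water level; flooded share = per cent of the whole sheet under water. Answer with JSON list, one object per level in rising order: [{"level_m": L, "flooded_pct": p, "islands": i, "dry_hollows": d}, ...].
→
[{"level_m": 500, "flooded_pct": 50, "islands": 0, "dry_hollows": 0}, {"level_m": 550, "flooded_pct": 70, "islands": 0, "dry_hollows": 0}, {"level_m": 600, "flooded_pct": 88, "islands": 0, "dry_hollows": 0}]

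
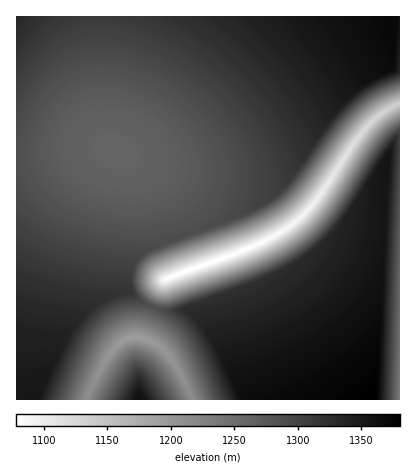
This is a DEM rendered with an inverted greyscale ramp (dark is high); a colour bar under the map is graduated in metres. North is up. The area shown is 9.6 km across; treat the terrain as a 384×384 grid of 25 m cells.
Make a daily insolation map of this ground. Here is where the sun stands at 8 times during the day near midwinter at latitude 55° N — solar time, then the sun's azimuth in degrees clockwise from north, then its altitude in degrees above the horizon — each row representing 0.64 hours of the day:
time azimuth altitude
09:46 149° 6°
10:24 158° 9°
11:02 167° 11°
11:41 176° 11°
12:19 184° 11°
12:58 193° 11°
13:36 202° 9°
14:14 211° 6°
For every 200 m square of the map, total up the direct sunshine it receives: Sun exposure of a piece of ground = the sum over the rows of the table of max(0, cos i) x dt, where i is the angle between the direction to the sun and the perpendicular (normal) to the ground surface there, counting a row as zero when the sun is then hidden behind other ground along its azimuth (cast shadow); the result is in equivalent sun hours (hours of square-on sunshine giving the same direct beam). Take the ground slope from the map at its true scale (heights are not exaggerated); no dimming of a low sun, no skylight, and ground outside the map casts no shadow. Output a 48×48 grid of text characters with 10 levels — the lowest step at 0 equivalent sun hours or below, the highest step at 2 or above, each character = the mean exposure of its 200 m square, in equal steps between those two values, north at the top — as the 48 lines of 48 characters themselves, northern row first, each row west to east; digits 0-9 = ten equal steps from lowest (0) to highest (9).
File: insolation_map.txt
444444444444444444444444444444444444444444444444
444444444444444444444444444444444444444444444444
444444444444444444444444444444444444444444444444
444444444444444444444444444444444444444444444444
444444444444444444444444444444444444444444444444
444444444444444444444444444444444444444444444444
444444444444444444444444444444444444444444444444
444444444444444444444444444444444444444444444699
444444444444444444444444444444444444444444458999
444444444444444444444444444444444444444444699999
444444444444444444444444444444444444444446899998
444444444444444444444444444444444444444468887630
444444444444444444444444444444444444444588875100
444444444444444444444444444444444444444788751000
444444444444444444444444444444444444446777520000
444444444444444444444444444444444444457776300002
444444444444444444444444444444444444477764110014
444444444444444444444444444444444444677652111134
444433333334444444444444444444444445777531111244
433333333333333334444444444444444447776411111444
333333333333333333333444444444444467765211113444
333333333333333333333333344444444688753111124444
333333333333333333333333333334446887631011134444
333333333333333333333333333334579876410001344444
333333333333333333333333333347999863000002444444
333333333333333333333333345799998620000013444444
333333333333333333333334689999874000000134444444
333333333333333333334689999986310000000333444444
333333333333333334589999987520000000003333334444
333333333333333368999988631000000000133333333444
333333333333333689988631000000000002333333333344
333333333333334677642000000000000133333333333344
333333333333334442000000000000013333333333333344
333333333333333210000000000002333333333333333344
333333333333343100000000001333333333333333333344
333333333345666400000001233333333333333333333444
333333333466666653212233333333333333333333333344
333333334566666666666533333333333333333333333444
333333345566666666666553333333333333333333333444
333333355556666666665554333333333333333333333444
333333455555531135665555433333333333333333333444
333334555555210011455555533333333333333333333444
333334555553111011245555543333333333333333333444
333345555542221111225555553333333333333333333444
333345555532222112224555554333333333333333333444
333455555422222222222555555333333333333333333444
333455555322222222222455555433333333333333333444
334555554222222322222255555533333333333333333444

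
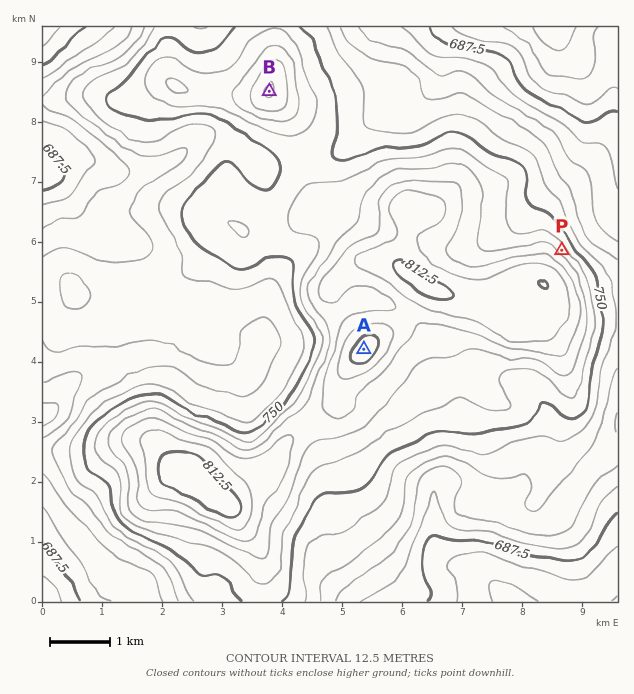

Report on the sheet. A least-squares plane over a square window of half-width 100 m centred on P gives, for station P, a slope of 6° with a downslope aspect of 48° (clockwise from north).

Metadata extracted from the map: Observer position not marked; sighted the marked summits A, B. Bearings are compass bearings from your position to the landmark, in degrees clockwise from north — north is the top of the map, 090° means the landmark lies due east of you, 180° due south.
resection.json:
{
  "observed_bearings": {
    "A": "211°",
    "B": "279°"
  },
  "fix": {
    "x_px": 497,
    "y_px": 127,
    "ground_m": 735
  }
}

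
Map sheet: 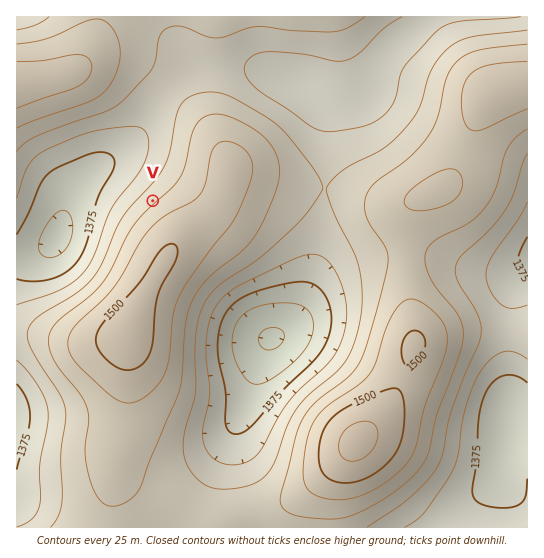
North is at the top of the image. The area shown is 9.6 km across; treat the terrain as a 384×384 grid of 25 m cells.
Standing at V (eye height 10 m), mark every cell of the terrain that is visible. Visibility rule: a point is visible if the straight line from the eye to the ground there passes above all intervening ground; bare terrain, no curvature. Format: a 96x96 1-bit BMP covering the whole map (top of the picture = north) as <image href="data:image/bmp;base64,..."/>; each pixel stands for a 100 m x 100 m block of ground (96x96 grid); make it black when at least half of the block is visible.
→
<image width="96" height="96" href="data:image/bmp;base64,Qk2+BAAAAAAAAD4AAAAoAAAAYAAAAGAAAAABAAEAAAAAAIAEAAATCwAAEwsAAAIAAAAAAAAA////AAAAAAAAAAAAAAAAAAAAAAAAAAAAAAAAAAAAAAAAAAAAAAAAAAAAAAAAAAAAAAAAAAAAAAAAAAAAAAAAAAAAAAAAAAAAAAAAAAAAAAAAAAAAAAAAAAAAAAAAAAAAAAAAAAAAAAAAAAAAAAAAAAAAAAAAAAAAAAAAAAAAAAAAAAAAAAAAAAAAAAAAAAAAAAAAAAAAAAAAAAAAAAAAAAAAAAAAAAAAAAAAAAAAAAAAAAAAAAAAAAAAAAAAAAAAAAAAAAAAAAAAAAAAAAAAAAAAAAAAAAAAAAAAAAAAAAAAAAAAAAAAAAAAAAAAAAAAAAAAAAAAAAAAAAAAAAAAAAAAAAAAAAAAAAAAAAAAAAAAAAAAAAAAAAAAAAAAAAAAAAAAAAAAAAAAAAAAAAAAAAAAAAAAAAAAAAAAAAAAAAAAAAAAAAAAAAAAAAAAAAAAAAAAAAAAAAAAAAAAAAAAAAAAAAAAAAAAAAAAAAAAAAAAAAAAAAAAAAAAAAAAAAAAAAAAAAAAAAAAAAAAAAAAAAAAAAAAAAAAAAAAAAAAAAAAAAAAAAAAAAAAAAAAAAAAAAAAAAAAAAAAAAAAAAAAAAAAAAAAcAAAAAAAAAAAAAD//wAAAAAAAAAAAAD//8AAAAAAAAAAAAD//8AAAAAAAAAAAAD//8AAAAAAAAAAAAD//wAAAAAAAAAAAAD/wAAAAAAAAAAAAAD/AAAAAAAAAAAAAAD+AAAAAAAAAAAAAAD8AAAAAAAAAAAAAAD8AAAAAAAAAAAAAAD8AAAAAAAAAAAAAAD8AAAAAAAAAAAAAAD8AAAAAAAAAAAAAAD8AAAAAAAAAAAAAAD+AAAAAAAAAAAAAAD+AAAAAAAAAAAAAAD/AAHAAAAAAAAAAAD/AAPgAAAAAAAAAAD/gAfwAAAAAAAAAAD/wA/4AAAAAAAAAAD/4A/8AAAAAAAAAAD/+D/8AAAAAAAAAAD////+AAAAAAAAAAD/////AAAAAAAAAAD/////8AAAAAAAAAD/////+AAAAAAAAAD//////AAAAAAAAAD//////AAAAAAAAAD//////AAAAAAAAAD//////AAAAAAAAAD//////AAAAAAAAAD//////AAAAAAAAAD/////+AAAAAAAAAD/////+AAAAAAAAAD/////8AAAAAAAAAD/////8AAAAAAAAAD/////4AAAAAAAAAD/////wAAAAAAAAAD/////gAAAAAAAAAD/////AAAAAAAAAAD/////AAAAAAAAAAD////+AAAAAAAAAAD////+AAAAAAAAAAD////+AAAAAAAAAAD////+AAAAAAAAAAAf///+AAAAAAAAAAAAf///AAAAAAAAAAAAH///AAAAAAAAAAAAB///gAAAAAAAAAAAAf//wAAAAAAAAAAAAP//4AAAAAAAAAAAAH//8AAAAAAAAAAAAB//+AAAAAAAAAAAAB///gAAAAAAAAAAAA///wAAAAAAAAAAAA///4AAAAAAAAAAAA///8AAAAAAAAAAAB///+AAAAAAAAA="/>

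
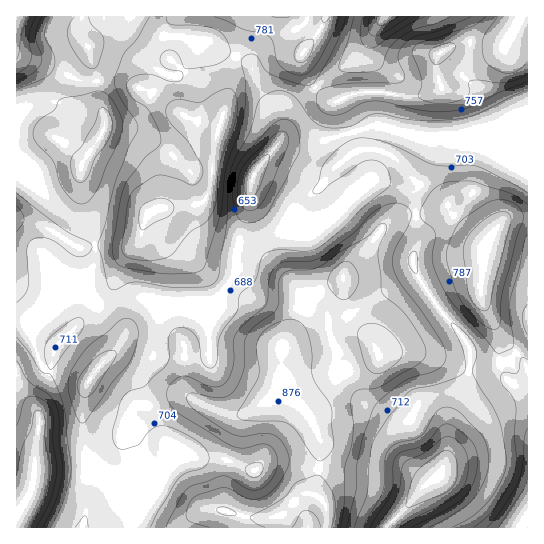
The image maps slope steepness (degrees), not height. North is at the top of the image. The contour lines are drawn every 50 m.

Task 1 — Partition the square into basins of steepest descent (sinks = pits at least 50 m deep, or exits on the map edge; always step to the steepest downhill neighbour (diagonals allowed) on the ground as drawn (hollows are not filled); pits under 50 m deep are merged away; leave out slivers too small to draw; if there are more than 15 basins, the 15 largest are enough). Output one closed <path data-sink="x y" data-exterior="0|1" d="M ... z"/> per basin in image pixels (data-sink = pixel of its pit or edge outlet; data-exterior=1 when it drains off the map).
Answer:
<path data-sink="253 177" data-exterior="0" d="M527 16l-7 2-8 16-9 10-41-1-21 9-4 5-1 10 5 19-7 6-15 4-20 0-14-4-23 0-15 4-9 5-9-1-20-21-8-18 3-16-15-29-114 0-8 14 2 28 34 29 5 10 15 14 0 6-8 24-3 34-7 24-11 6-39 4 8 21 10 13 10 6 38 38 33 16 14 16 14 26 14-22 7-25 3-3 9-2 26-12 8-15 26-27 6-10 9-9 8-4 32-3 17-8 6 10 20 17 11 11 1 4 17-26 9-4 17 0z"/><path data-sink="439 475" data-exterior="0" d="M447 205l-12 7-32 3-13 5-41 46-8 15-26 12-9 2-3 3-7 25-15 27 0 23-4 22 6 1 16 9 10 12 7 12 4 12 0 21-4 23 0 8 3 4-14-2-6 2-19 20 2 11 246-1 0-158-5-10-20-21-20-35-3-17 4-43-31-28z"/><path data-sink="89 381" data-exterior="0" d="M155 211l-7 3-8 25-19 26-10 24-26 24-10 16-18 16-4 8-4 21-13 27 0 8 3 5 0 17-4 19-2 33-5 15-12 17 1 13 264-1-2-11-22 3-38-10-33 0-19-9-14-13-6-24-8-17-6-9-9-6 0-5 5-11 10-10 11 0 24-8 15 0 34 16 19 2 35-19 3-11 3-39-20-35-13-11-19-7-10-6-38-38-10-6-10-13z"/><path data-sink="102 133" data-exterior="0" d="M174 16l-158 1 1 203 30 8 32 20 19-3 31 2 10-6 5-19 6-10 9-4 35-3 11-6 6-16 2-34 6-22-34-11-15-11-13-14 3-10 11-22-4-14 0-15z"/><path data-sink="386 17" data-exterior="1" d="M521 16l-195 0-6 14-17 23-2 8 11 22 19 18 7 0 9-5 15-4 23 0 14 4 27-1 11-4 4-5-5-19 1-10 4-5 21-9 41 1 9-10z"/><path data-sink="527 321" data-exterior="1" d="M527 217l-20 2-5 2-6 8-13 22 0 22-3 13 3 17 10 20 10 15 20 21 4 9z"/>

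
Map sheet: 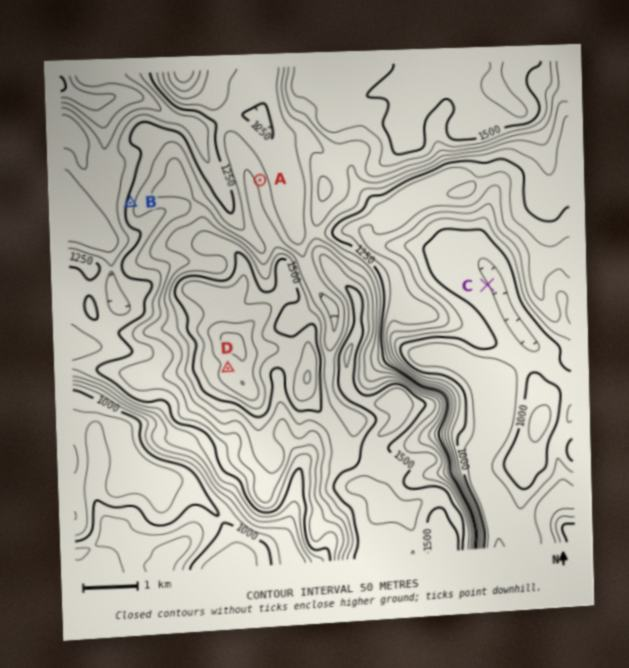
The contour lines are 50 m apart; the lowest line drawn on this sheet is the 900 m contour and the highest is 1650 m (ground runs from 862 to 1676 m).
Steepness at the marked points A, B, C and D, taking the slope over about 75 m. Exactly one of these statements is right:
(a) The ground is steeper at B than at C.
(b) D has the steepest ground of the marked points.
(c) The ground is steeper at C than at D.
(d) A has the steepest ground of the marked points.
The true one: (a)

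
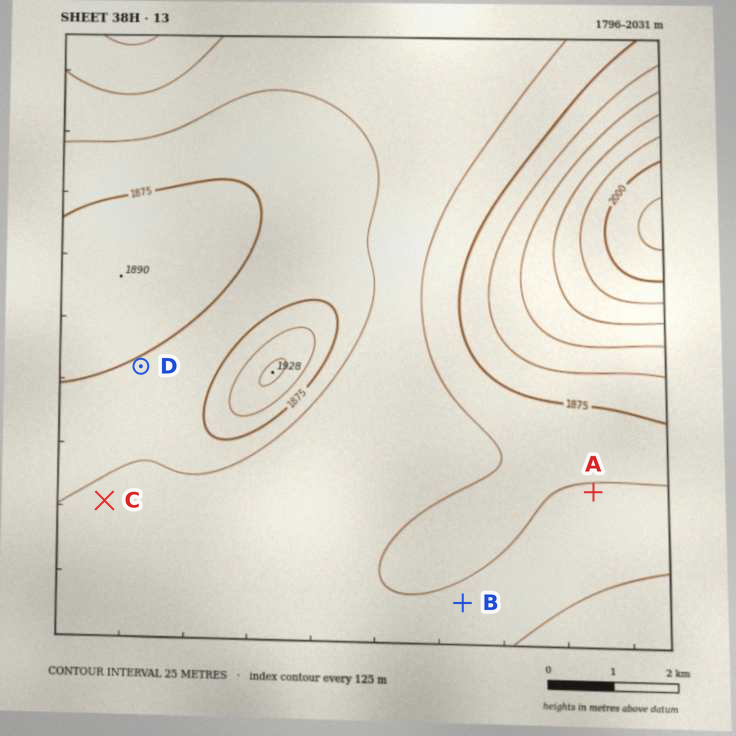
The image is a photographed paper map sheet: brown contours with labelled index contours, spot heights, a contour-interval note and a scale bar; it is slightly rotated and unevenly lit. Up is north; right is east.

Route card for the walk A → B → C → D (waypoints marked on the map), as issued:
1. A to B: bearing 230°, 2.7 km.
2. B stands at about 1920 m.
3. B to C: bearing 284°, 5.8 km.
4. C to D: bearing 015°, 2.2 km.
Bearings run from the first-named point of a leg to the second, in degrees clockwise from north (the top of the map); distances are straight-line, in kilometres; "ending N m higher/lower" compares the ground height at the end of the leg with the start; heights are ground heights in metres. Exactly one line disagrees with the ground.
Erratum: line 2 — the height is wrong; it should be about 1840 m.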